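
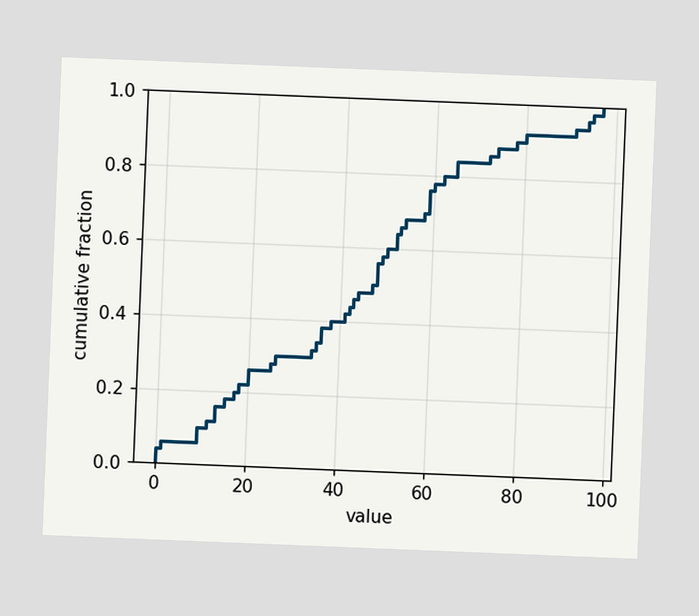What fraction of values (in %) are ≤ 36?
38%

The chart is tilted about 2° clockwise. At x=36 the ECDF step is at 38%.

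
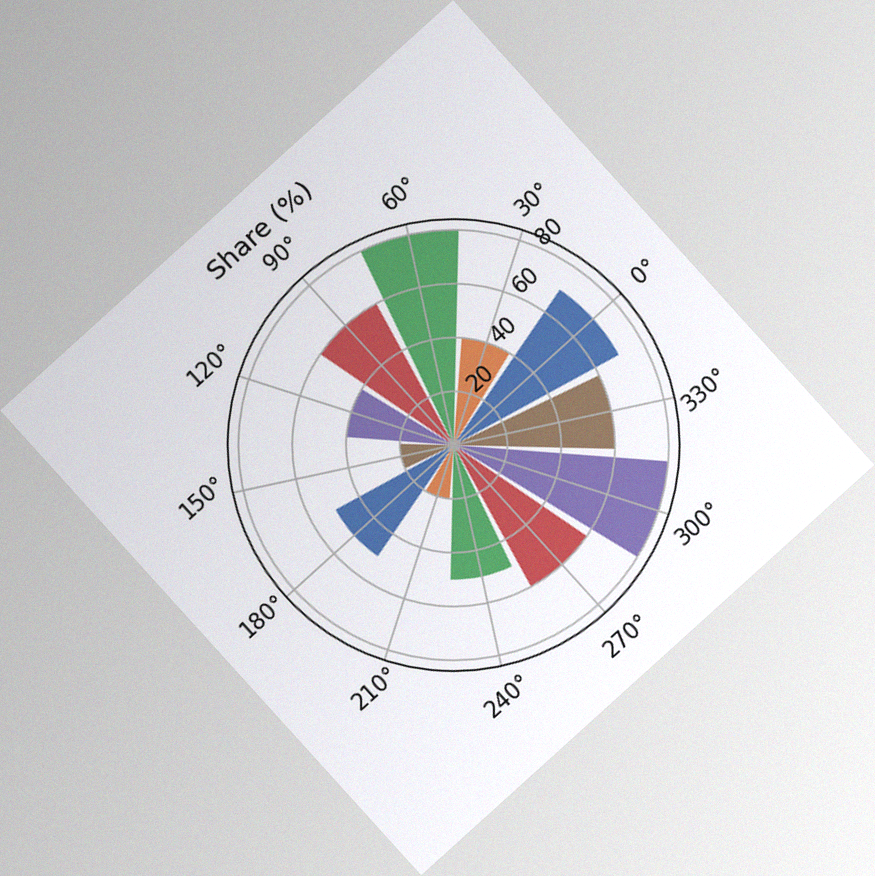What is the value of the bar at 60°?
80%

The chart is tilted about 42° counter-clockwise, with some photo noise. The bar at 60° reaches 80% on the radial axis.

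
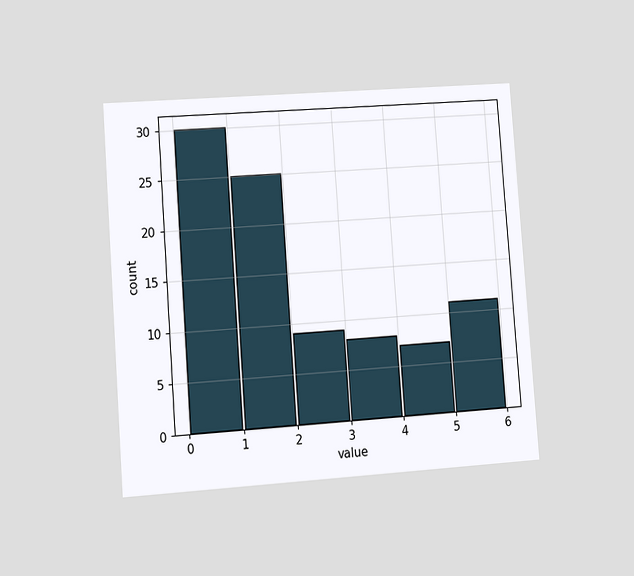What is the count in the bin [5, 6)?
11

The chart is tilted about 4° counter-clockwise and viewed at a slight angle. The [5, 6) bin has height 11.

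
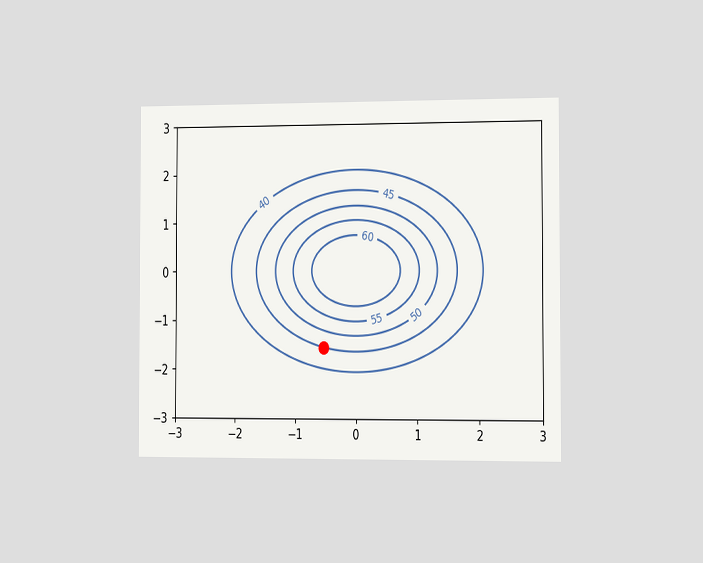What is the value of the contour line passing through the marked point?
45

The chart is viewed slightly from the right. The marked point sits on the contour labelled 45.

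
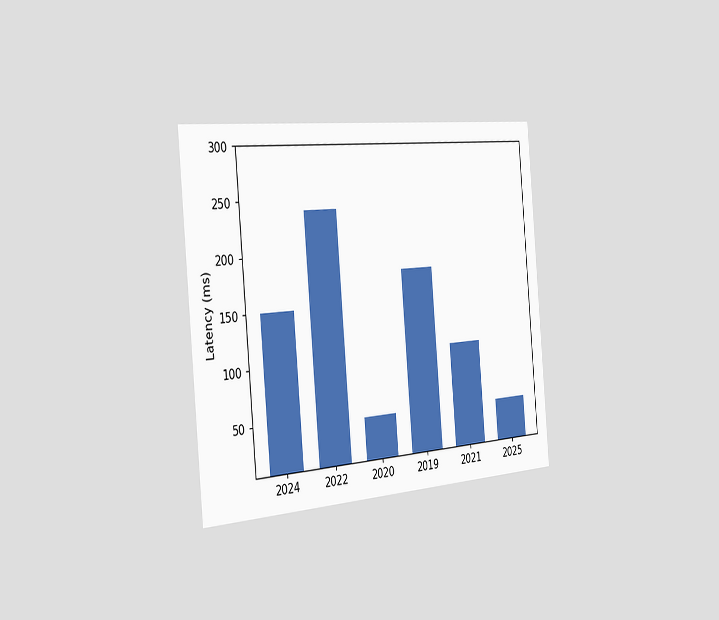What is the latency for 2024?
150ms

The chart is tilted about 5° counter-clockwise and viewed slightly from the left. Reading along the chart's y-axis, the 2024 bar reaches 150ms.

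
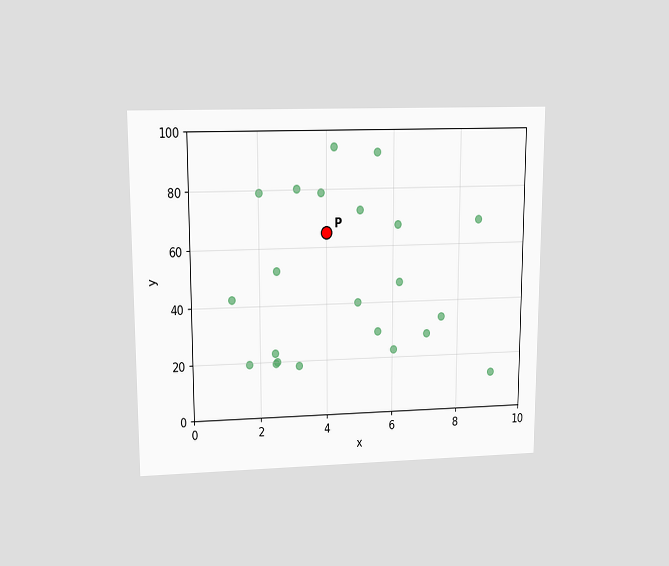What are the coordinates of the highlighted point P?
(4, 65)

The chart is viewed at a slight angle. Following the gridlines from P to each axis, P sits at (4, 65).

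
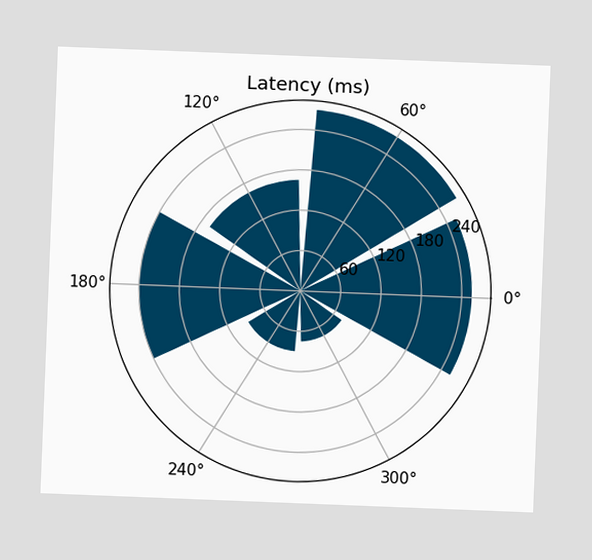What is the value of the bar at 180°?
The chart is tilted about 2° clockwise. The bar at 180° reaches 240ms on the radial axis.

240ms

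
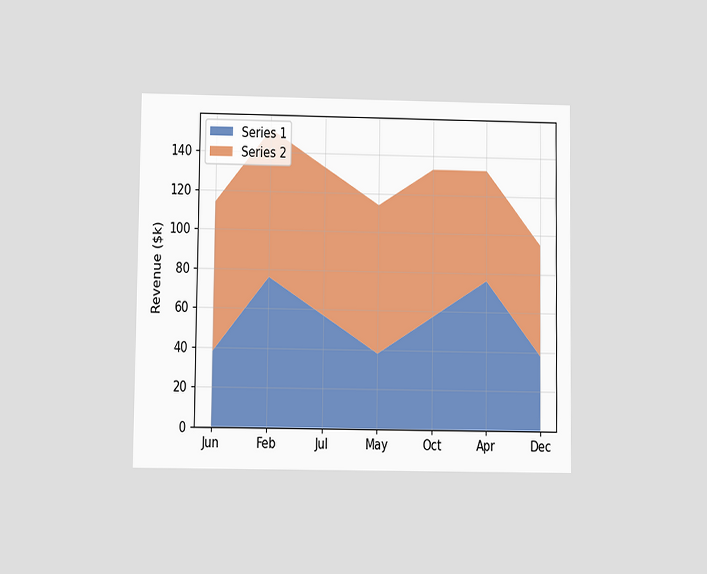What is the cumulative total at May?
The chart is viewed at a slight angle. The stacked total at May reaches $114k.

$114k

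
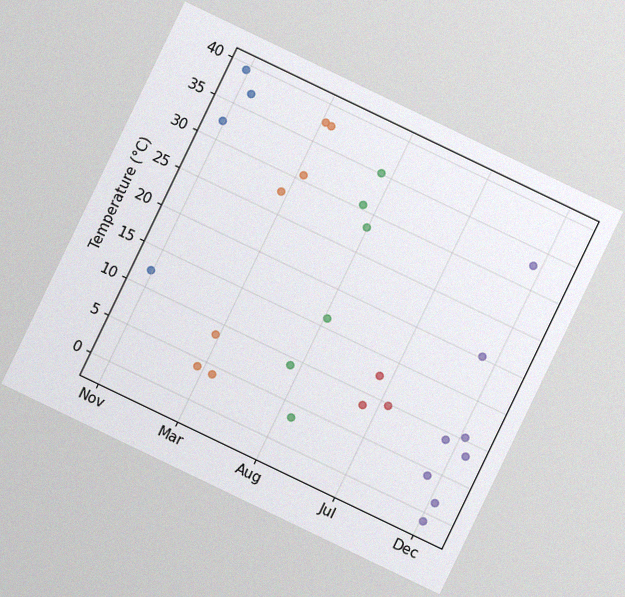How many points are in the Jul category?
The chart is tilted about 26° clockwise, with some photo noise. Counting the markers in the Jul column gives 3.

3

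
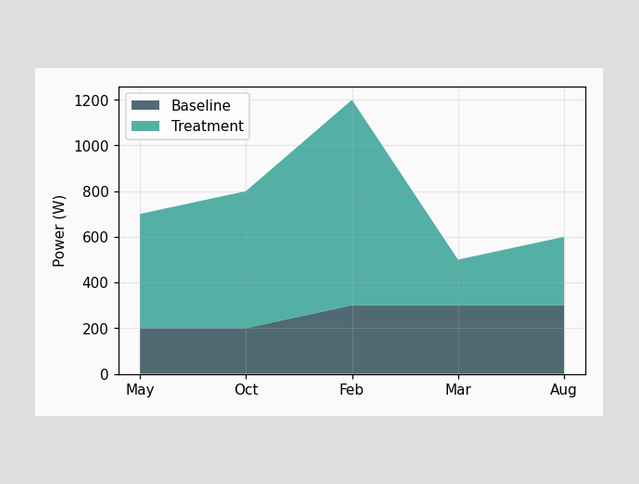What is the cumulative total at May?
The stacked total at May reaches 700W.

700W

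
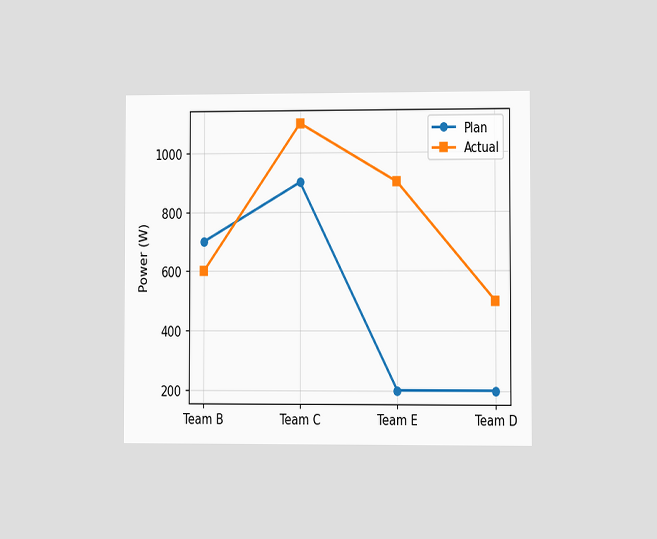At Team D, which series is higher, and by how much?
The chart is viewed at a slight angle. At Team D, Actual sits above the other line by 300W.

Actual, by 300W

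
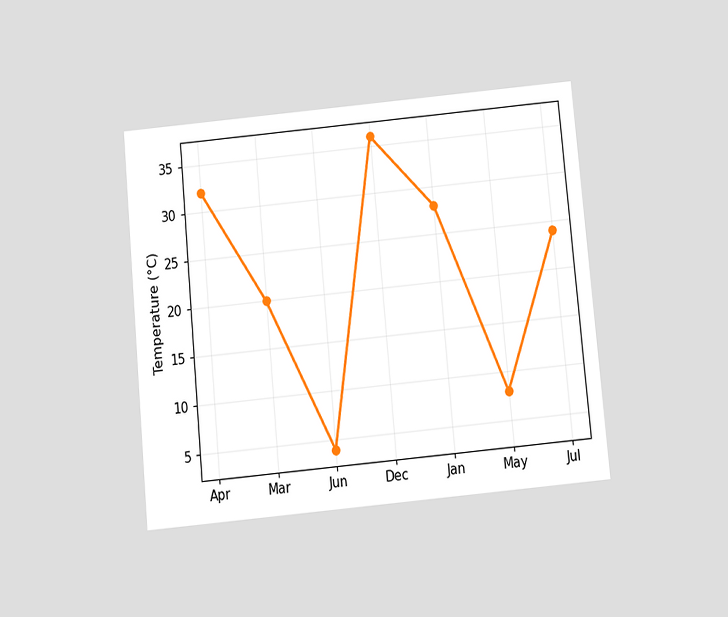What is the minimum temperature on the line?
4°C

The chart is tilted about 5° counter-clockwise and viewed slightly from below. The lowest point is at Jun, and reading across to the y-axis gives 4°C.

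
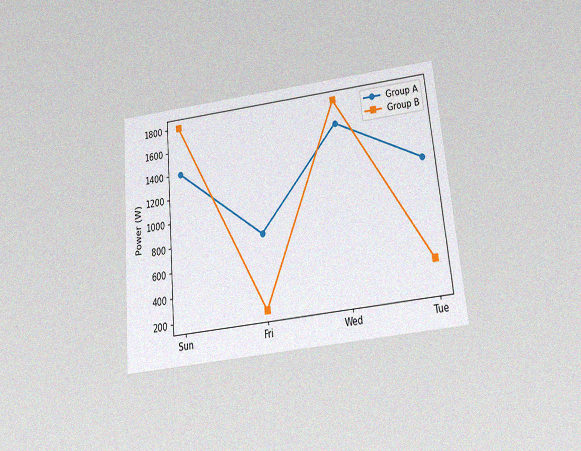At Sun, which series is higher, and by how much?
Group B, by 400W

The chart is tilted about 5° counter-clockwise and viewed slightly from below, with some photo noise. At Sun, Group B sits above the other line by 400W.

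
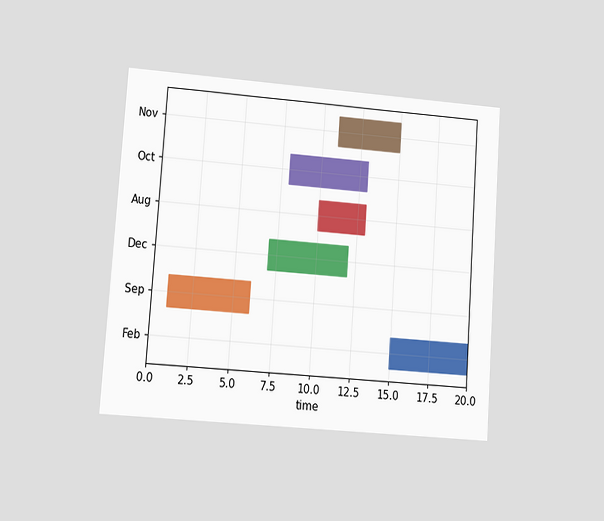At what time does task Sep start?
1

The chart is tilted about 4° clockwise and viewed at a slight angle. The Sep bar begins at t=1.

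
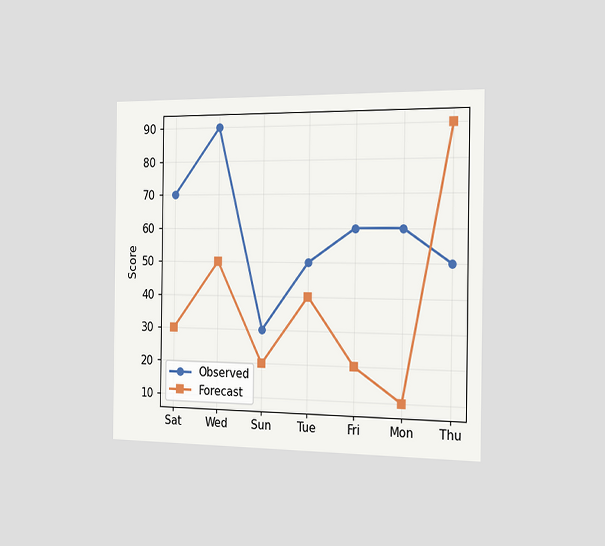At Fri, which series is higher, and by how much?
The chart is viewed slightly from the right. At Fri, Observed sits above the other line by 40.

Observed, by 40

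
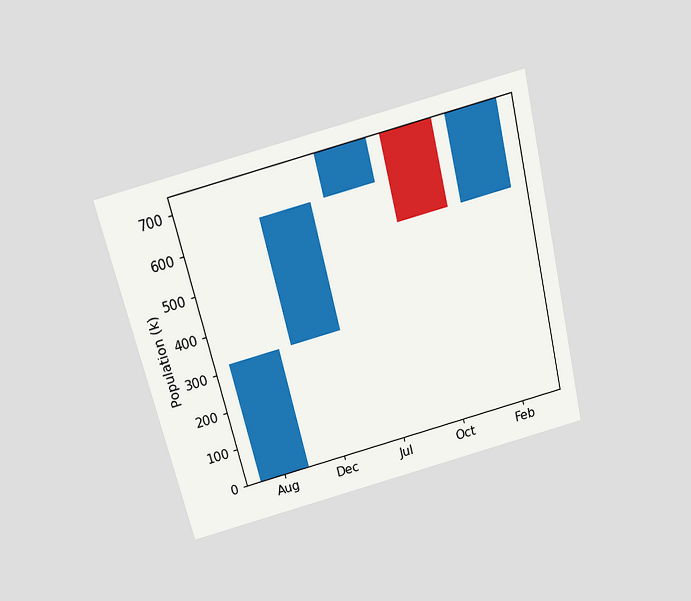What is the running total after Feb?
742k

The chart is tilted about 14° counter-clockwise and viewed slightly from above. After Feb the running total reaches 742k.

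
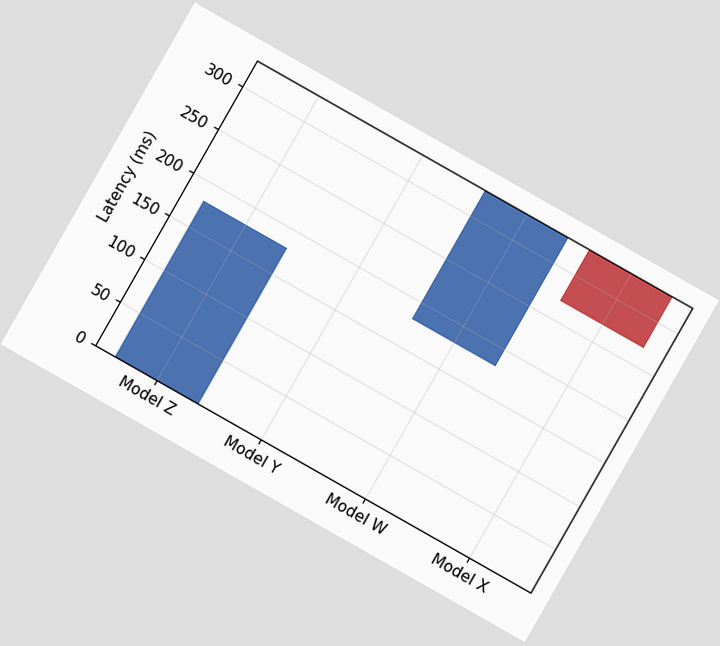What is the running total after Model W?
330ms

The chart is tilted about 30° clockwise. After Model W the running total reaches 330ms.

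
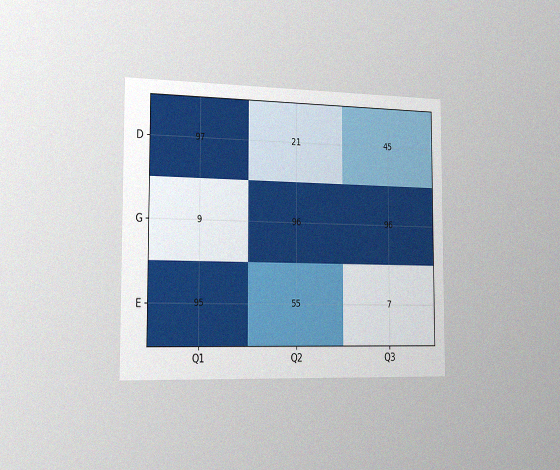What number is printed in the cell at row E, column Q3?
7

The chart is viewed slightly from the left, with some photo noise. The (E, Q3) cell reads 7.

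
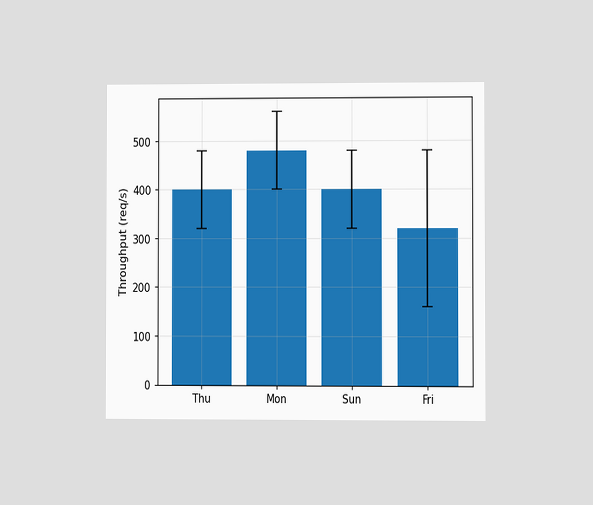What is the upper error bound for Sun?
The chart is viewed at a slight angle. The Sun bar's upper whisker reaches 480req/s.

480req/s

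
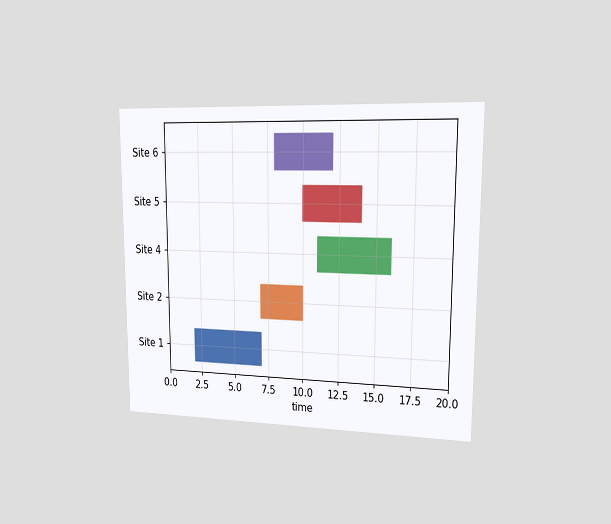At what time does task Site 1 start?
The chart is viewed slightly from the right. The Site 1 bar begins at t=2.

2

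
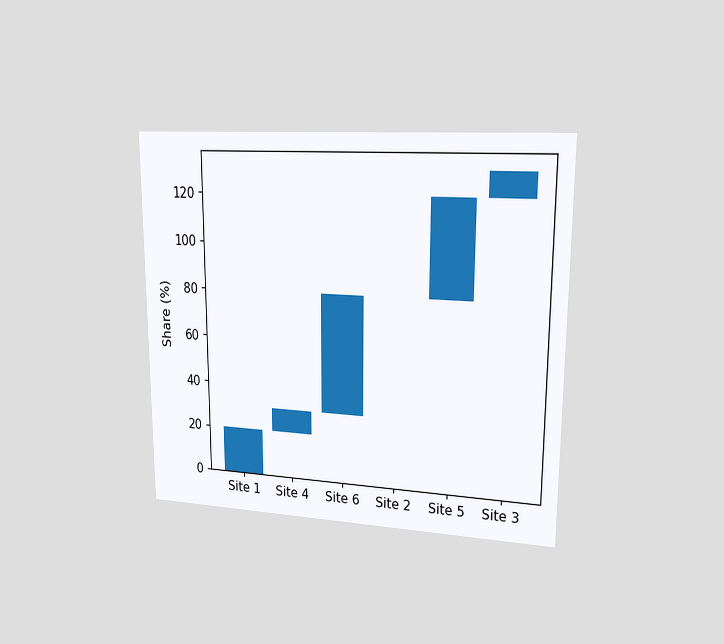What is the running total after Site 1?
20%

The chart is viewed slightly from the right. After Site 1 the running total reaches 20%.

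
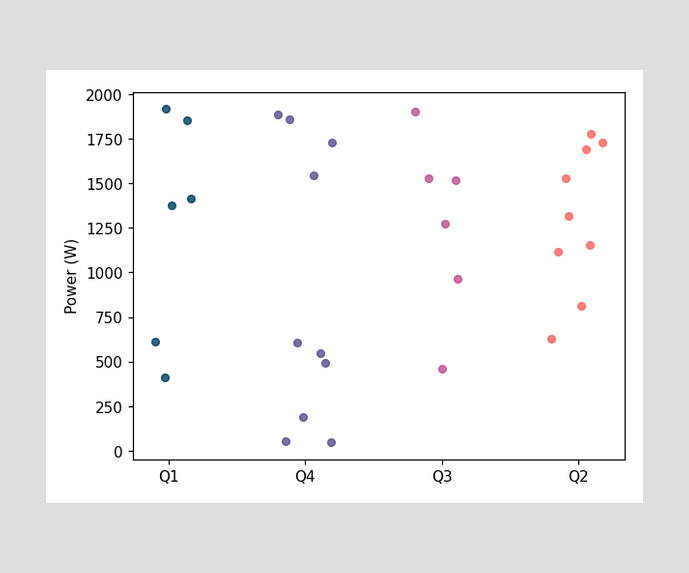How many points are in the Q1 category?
Counting the markers in the Q1 column gives 6.

6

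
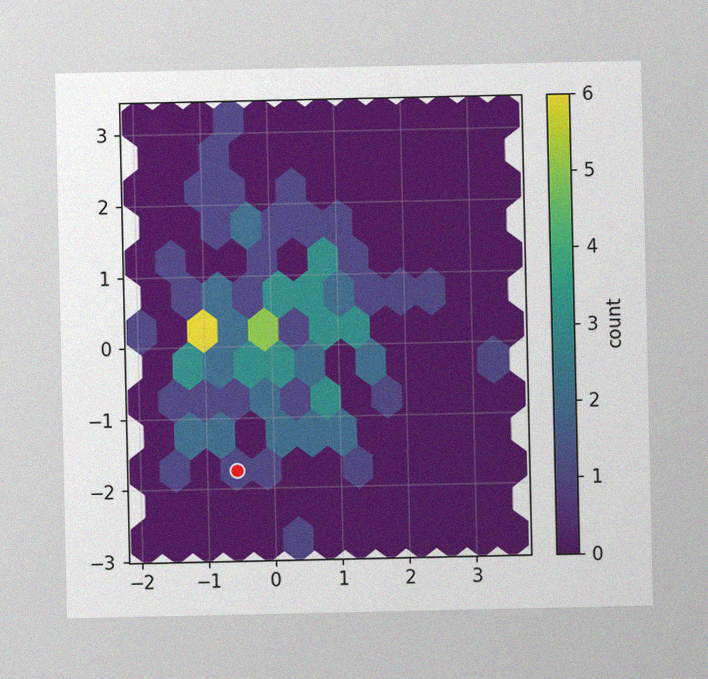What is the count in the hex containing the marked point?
The image has some photo noise and uneven lighting. The marked hex reads 1 on the colorbar.

1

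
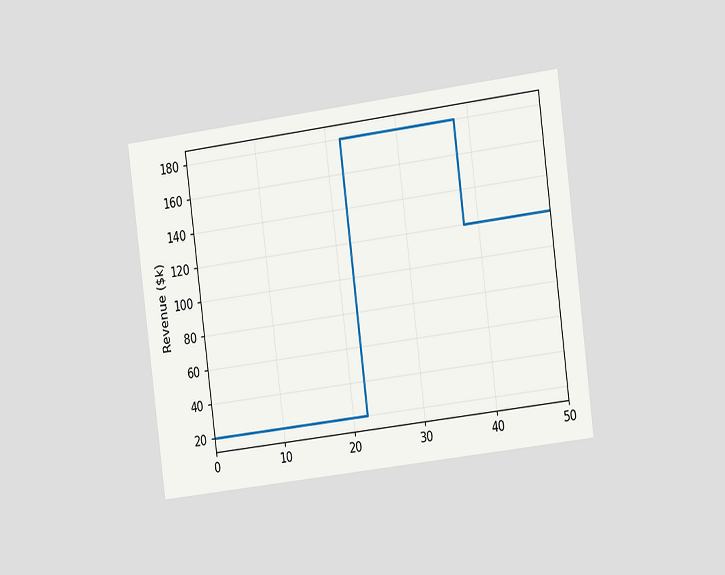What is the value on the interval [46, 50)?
The chart is tilted about 7° counter-clockwise and viewed slightly from the right. On [46, 50) the step sits at $120k.

$120k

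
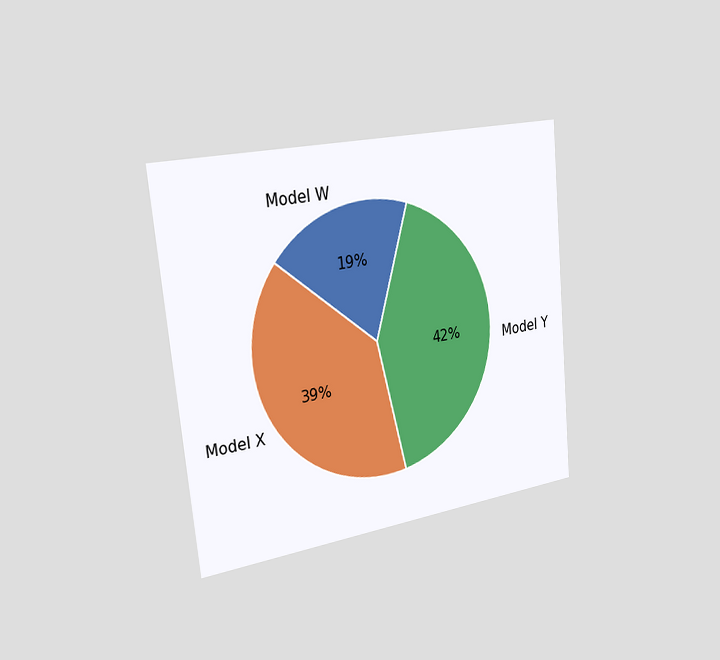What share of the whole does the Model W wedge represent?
19%

The chart is tilted about 6° counter-clockwise and viewed slightly from the left. The Model W slice takes up 19% of the pie.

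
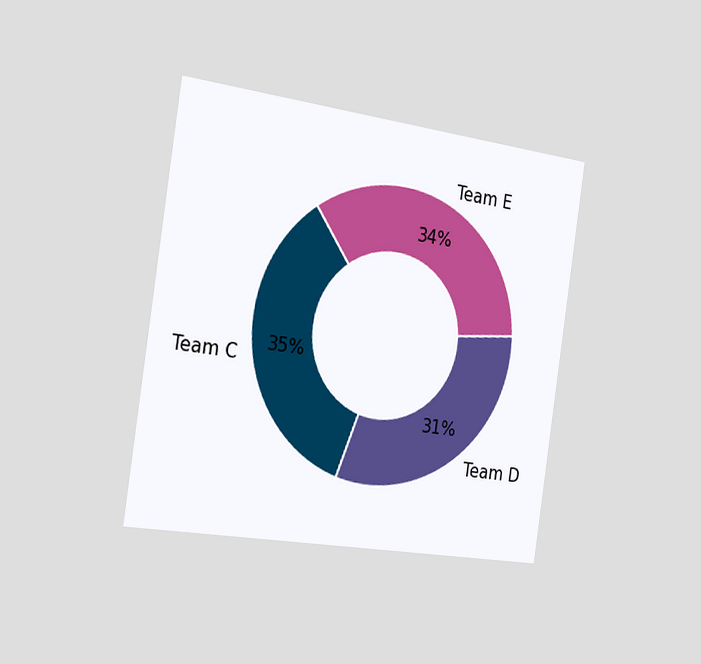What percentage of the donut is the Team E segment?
34%

The chart is tilted about 8° clockwise and viewed slightly from the left. The Team E segment takes up 34% of the ring.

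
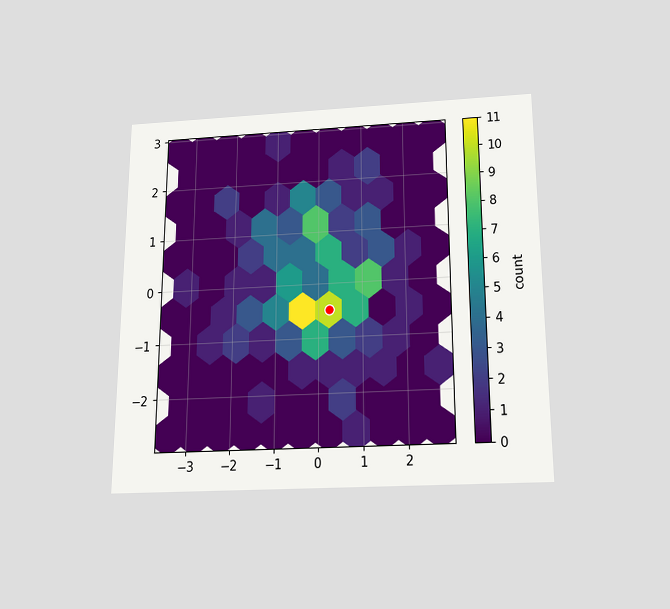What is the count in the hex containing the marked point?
The chart is viewed slightly from below. The marked hex reads 10 on the colorbar.

10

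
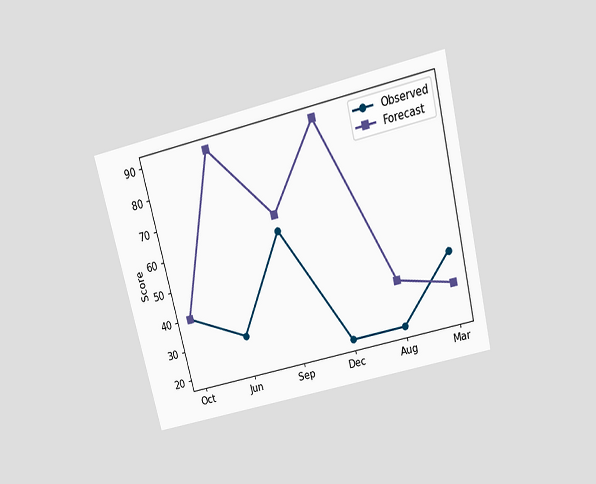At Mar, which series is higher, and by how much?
The chart is tilted about 14° counter-clockwise and viewed slightly from above. At Mar, Observed sits above the other line by 10.

Observed, by 10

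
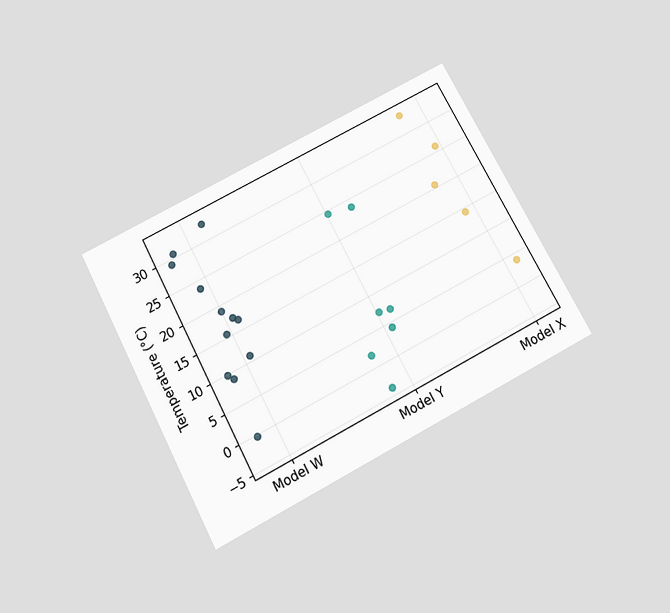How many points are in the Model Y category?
7

The chart is tilted about 28° counter-clockwise and viewed slightly from below. Counting the markers in the Model Y column gives 7.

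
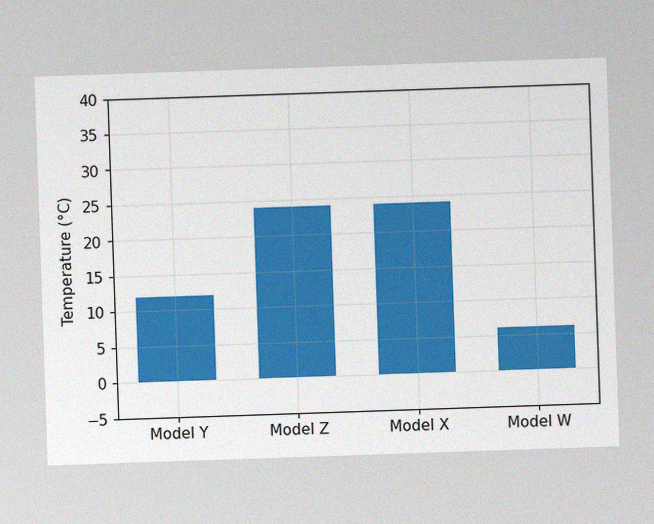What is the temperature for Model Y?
The image has some photo noise and uneven lighting. Reading along the chart's y-axis, the Model Y bar reaches 12°C.

12°C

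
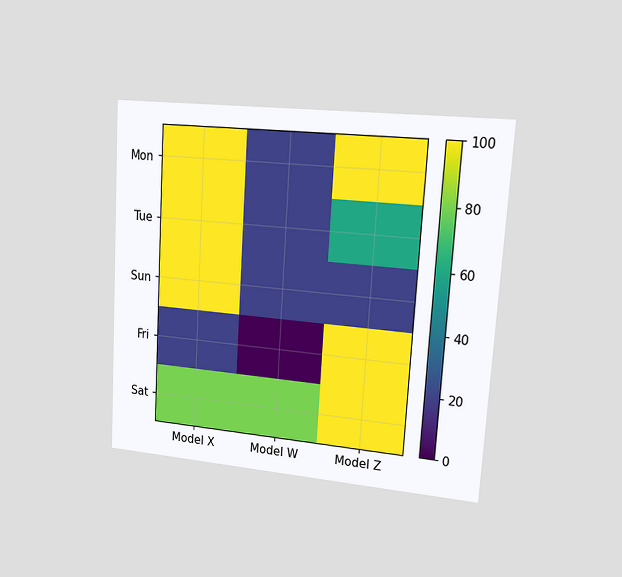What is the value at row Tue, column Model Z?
The chart is tilted about 3° clockwise and viewed slightly from the right. Matching cell (Tue, Model Z) against the colorbar gives 60.

60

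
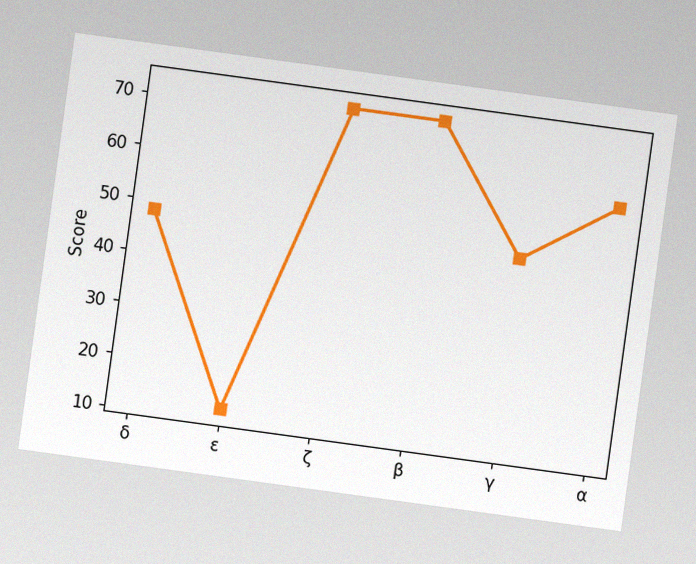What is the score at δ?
48

The chart is tilted about 8° clockwise, with some photo noise. At δ, the line is at 48.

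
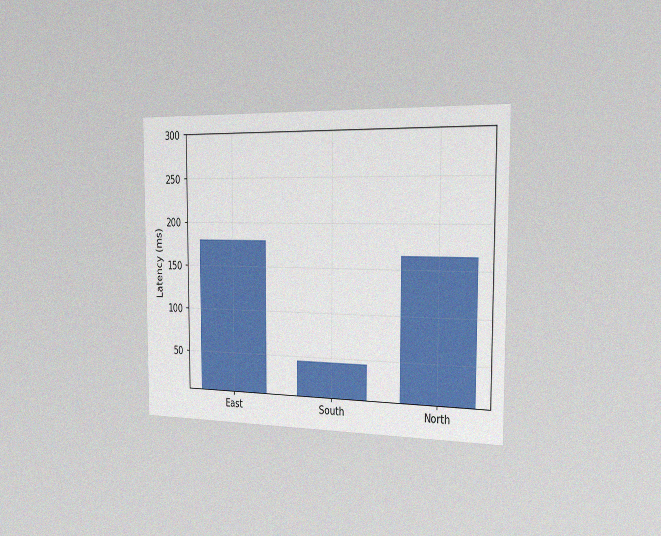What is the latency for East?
The chart is viewed slightly from the right, with some photo noise. Reading along the chart's y-axis, the East bar reaches 180ms.

180ms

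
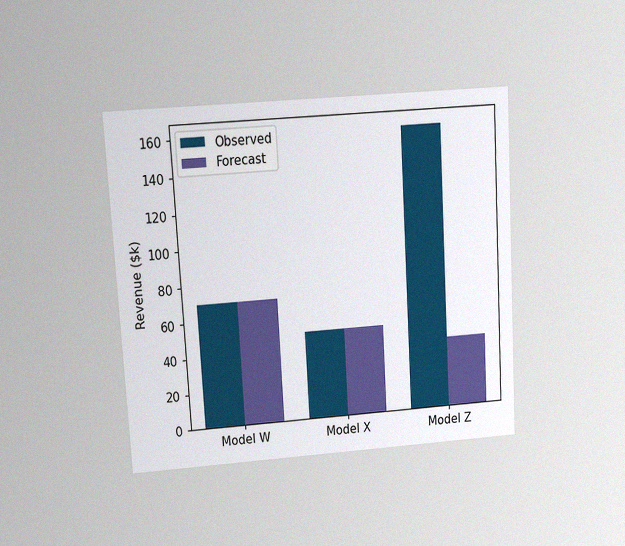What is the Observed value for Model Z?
$160k

The chart is tilted about 3° counter-clockwise and viewed at a slight angle, with some photo noise. The Observed bar at Model Z reaches $160k on the y-axis.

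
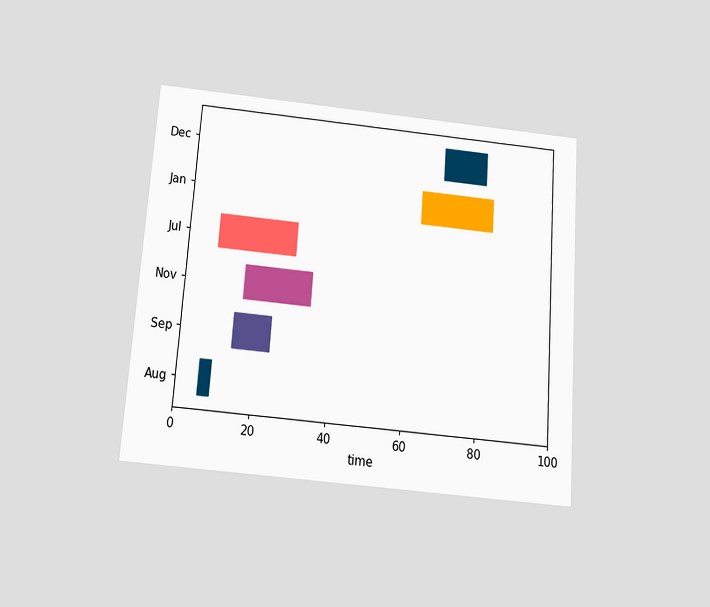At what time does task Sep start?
14

The chart is tilted about 4° clockwise and viewed slightly from below. The Sep bar begins at t=14.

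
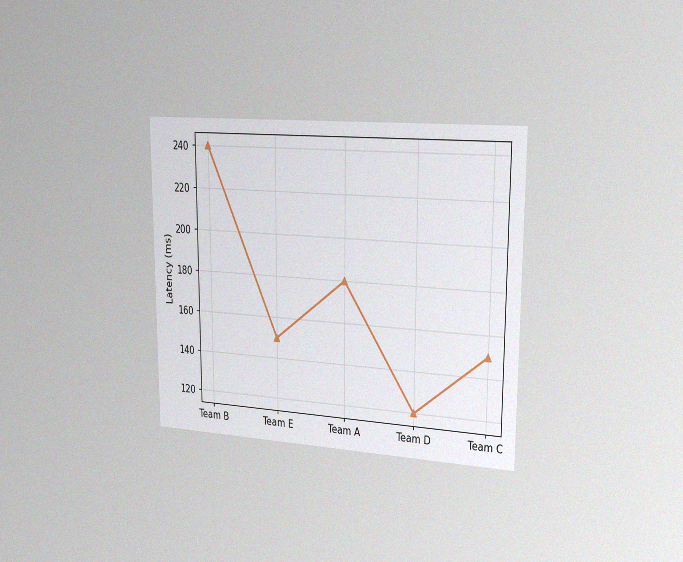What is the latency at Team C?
150ms

The chart is viewed slightly from the right, with some photo noise. At Team C, the line is at 150ms.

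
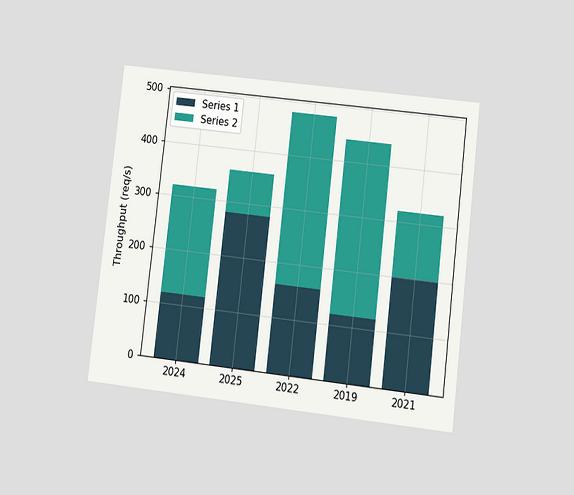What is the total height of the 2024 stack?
320req/s

The chart is tilted about 7° clockwise and viewed at a slight angle. The 2024 stack's top reaches 320req/s on the y-axis.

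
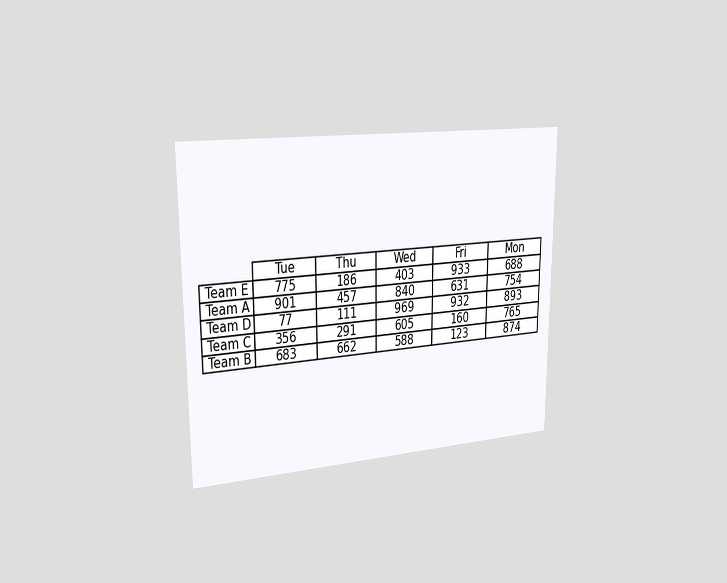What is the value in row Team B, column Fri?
The chart is viewed slightly from the left. The (Team B, Fri) cell reads 123.

123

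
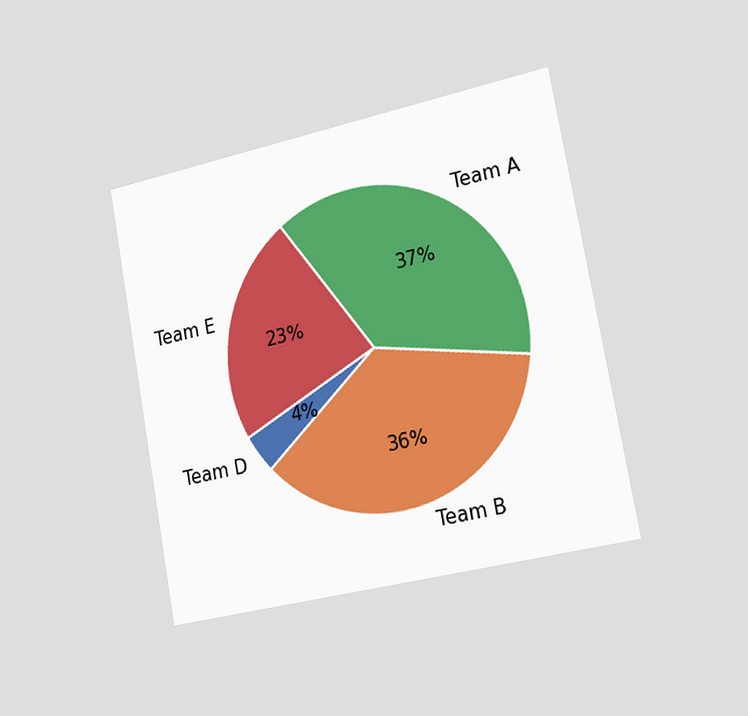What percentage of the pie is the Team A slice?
37%

The chart is tilted about 10° counter-clockwise and viewed slightly from the right. The Team A slice takes up 37% of the pie.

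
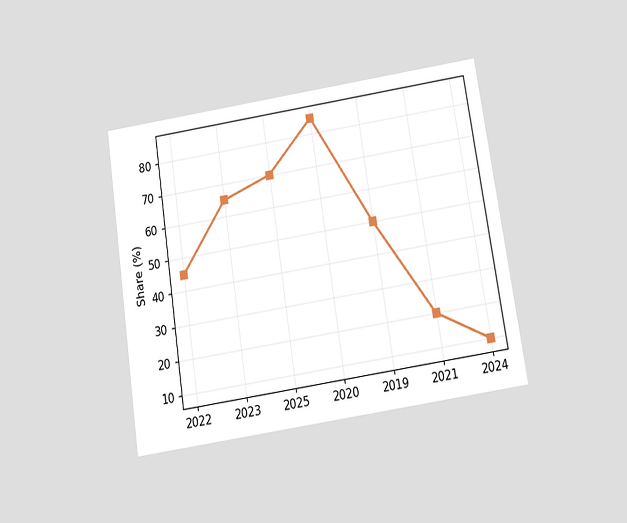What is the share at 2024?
The chart is tilted about 9° counter-clockwise and viewed slightly from below. At 2024, the line is at 10%.

10%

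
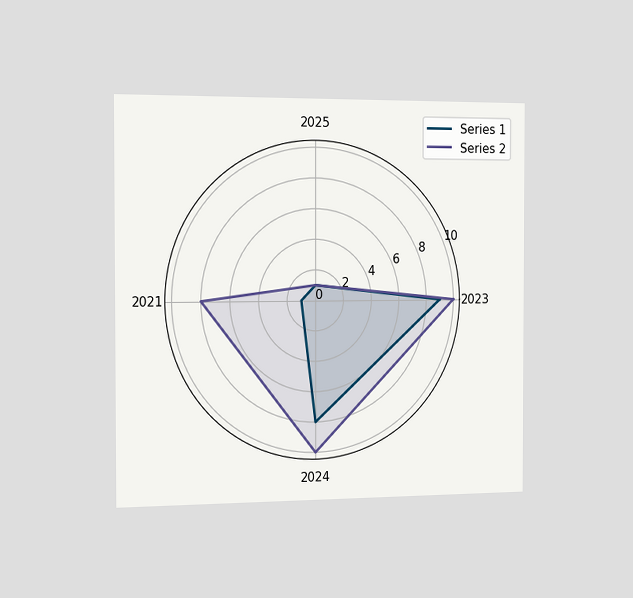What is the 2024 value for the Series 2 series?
10

The chart is viewed slightly from the left. On the 2024 axis, Series 2 reaches 10.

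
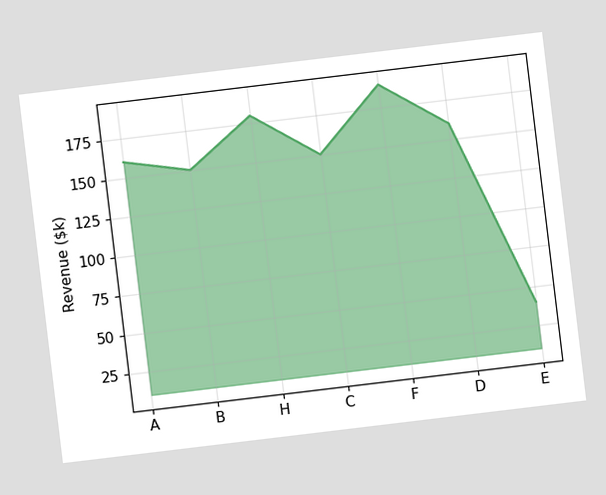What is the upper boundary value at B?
The chart is tilted about 7° counter-clockwise. At B the upper boundary is at $150k.

$150k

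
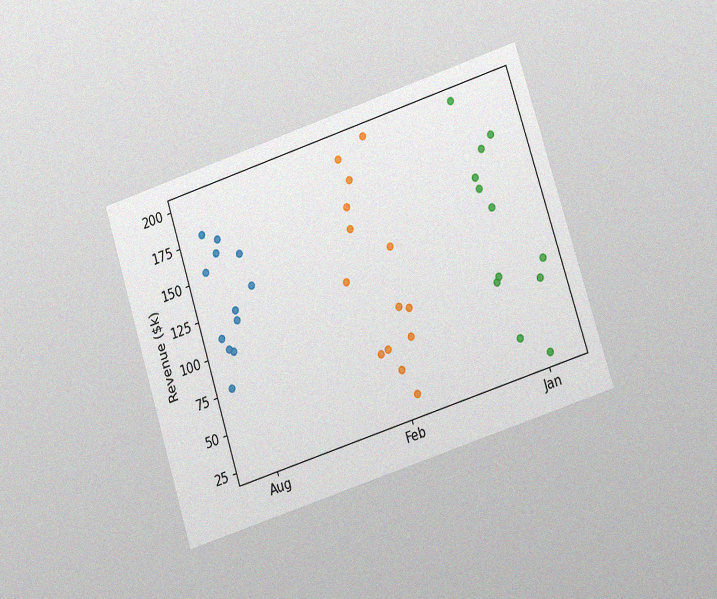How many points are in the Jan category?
The chart is tilted about 18° counter-clockwise and viewed at a slight angle, with some photo noise. Counting the markers in the Jan column gives 12.

12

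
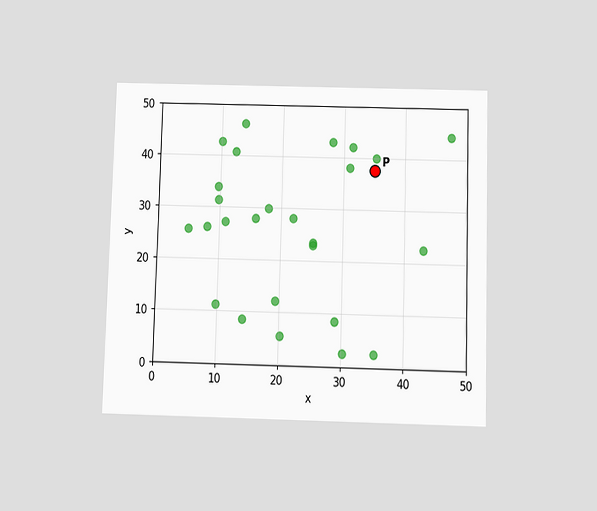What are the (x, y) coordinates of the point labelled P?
The chart is viewed slightly from below. Following the gridlines from P to each axis, P sits at (35, 37.5).

(35, 37.5)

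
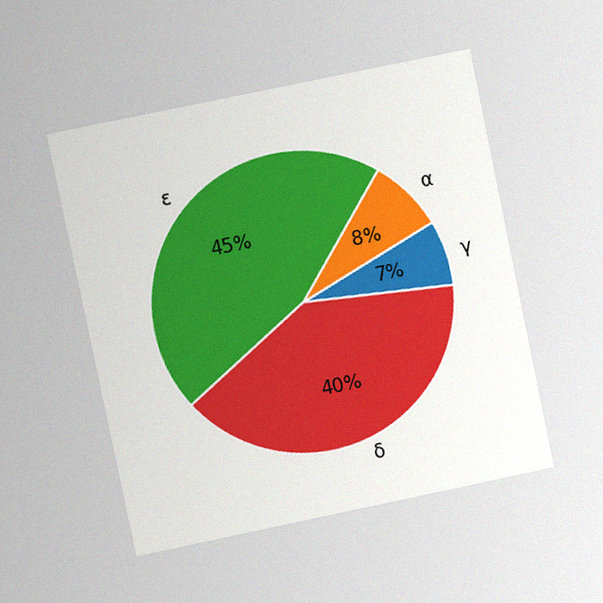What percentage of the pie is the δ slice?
The chart is tilted about 12° counter-clockwise and viewed at a slight angle, with some photo noise. The δ slice takes up 40% of the pie.

40%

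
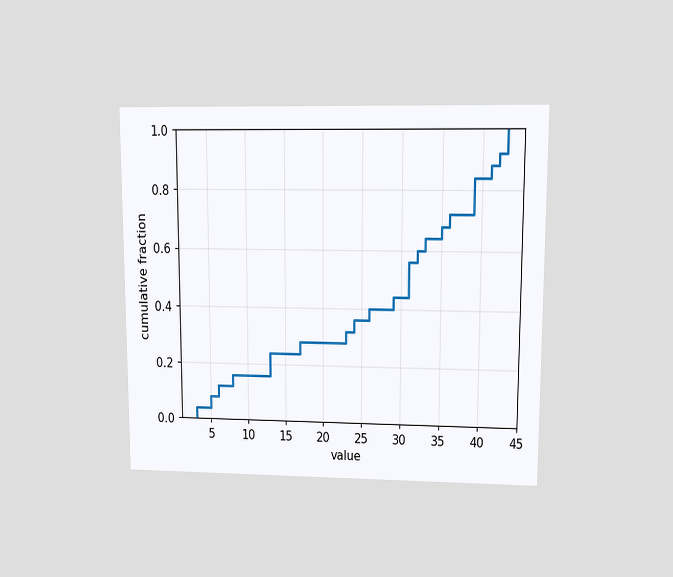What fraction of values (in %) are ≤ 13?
24%

The chart is viewed at a slight angle. At x=13 the ECDF step is at 24%.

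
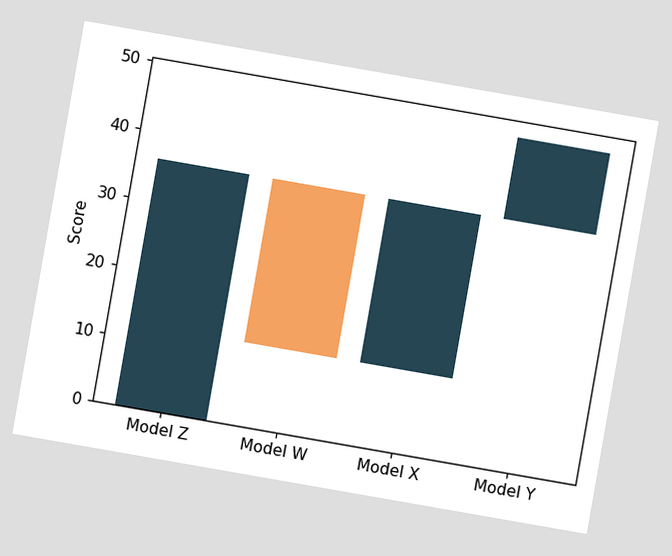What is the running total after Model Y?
48

The chart is tilted about 10° clockwise. After Model Y the running total reaches 48.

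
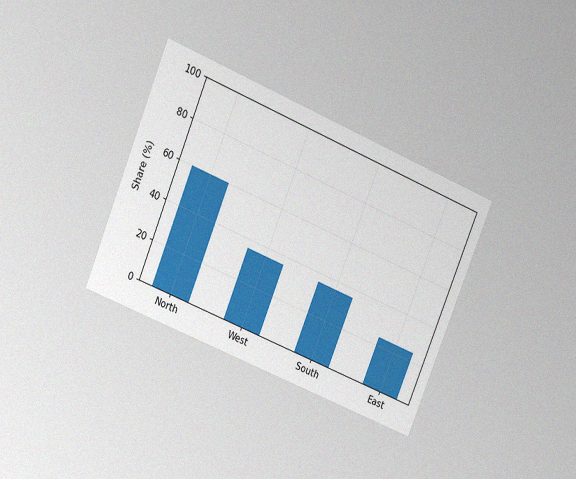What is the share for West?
The chart is tilted about 23° clockwise and viewed at a slight angle, with some photo noise. Reading along the chart's y-axis, the West bar reaches 36%.

36%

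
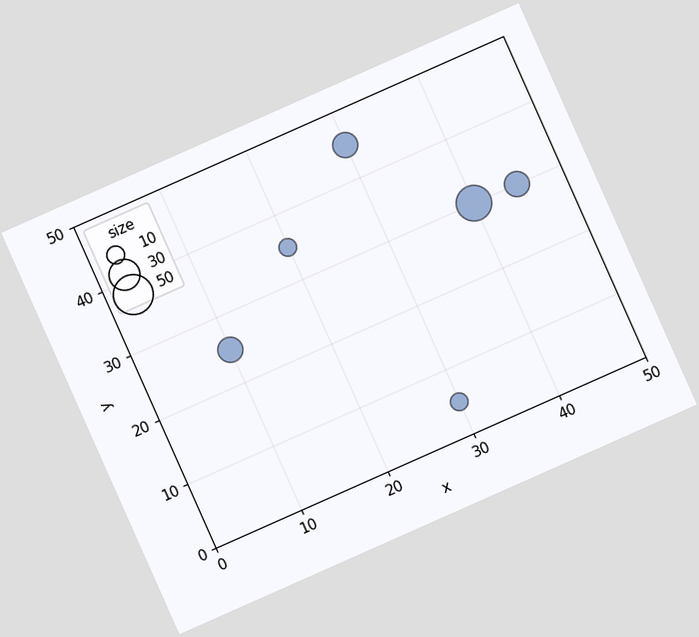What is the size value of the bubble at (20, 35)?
10

The chart is tilted about 24° counter-clockwise. Matching the bubble at (20, 35) against the size legend gives 10.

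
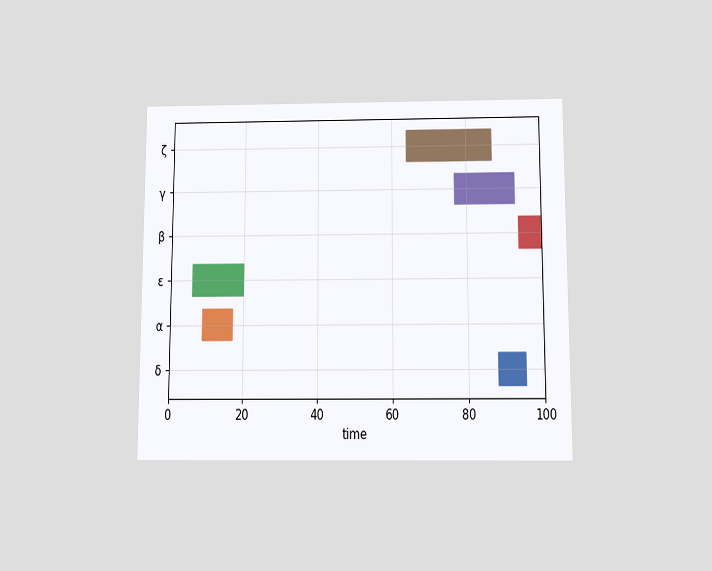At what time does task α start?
The chart is viewed slightly from below. The α bar begins at t=9.

9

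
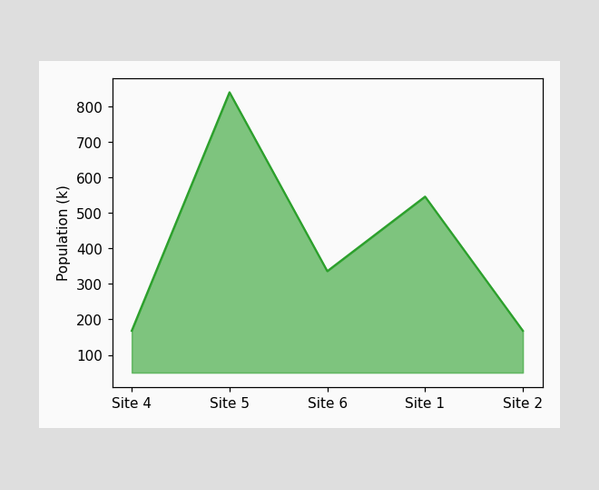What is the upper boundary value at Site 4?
168k

At Site 4 the upper boundary is at 168k.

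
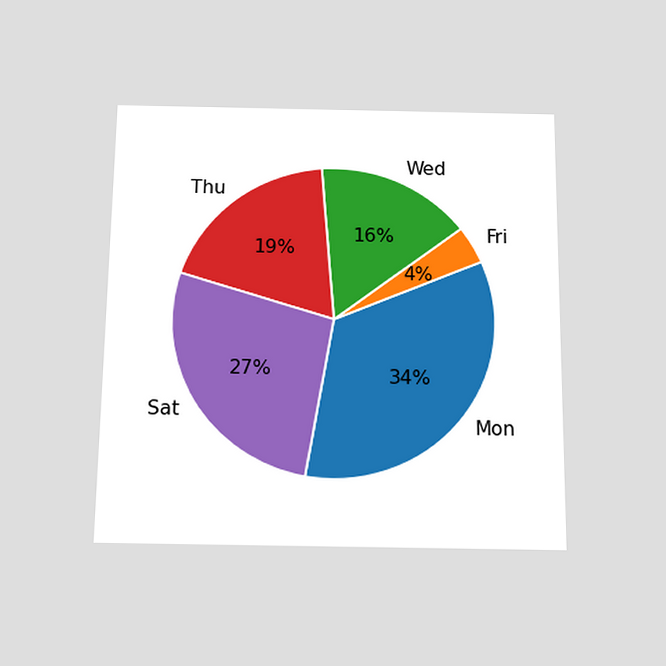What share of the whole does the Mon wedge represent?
34%

The chart is viewed slightly from below. The Mon slice takes up 34% of the pie.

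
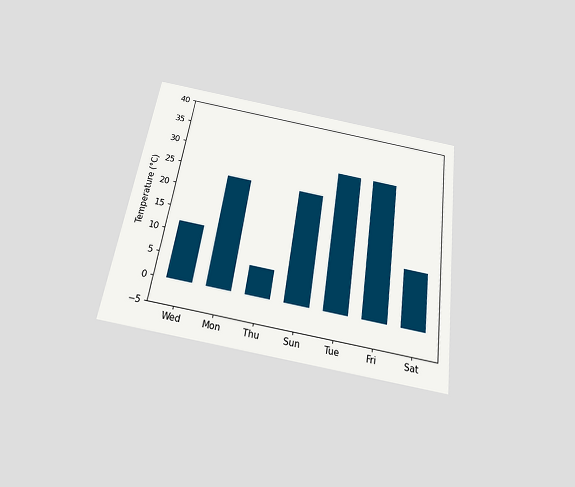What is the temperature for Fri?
30°C

The chart is tilted about 8° clockwise and viewed slightly from below. Reading along the chart's y-axis, the Fri bar reaches 30°C.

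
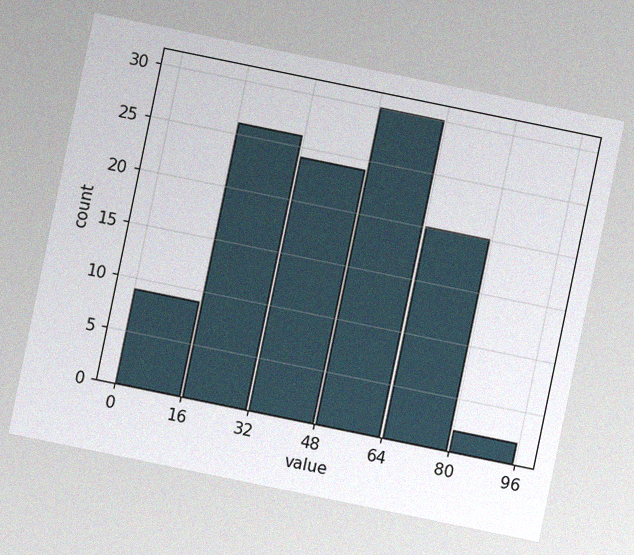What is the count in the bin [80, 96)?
The chart is tilted about 12° clockwise, with some photo noise. The [80, 96) bin has height 2.

2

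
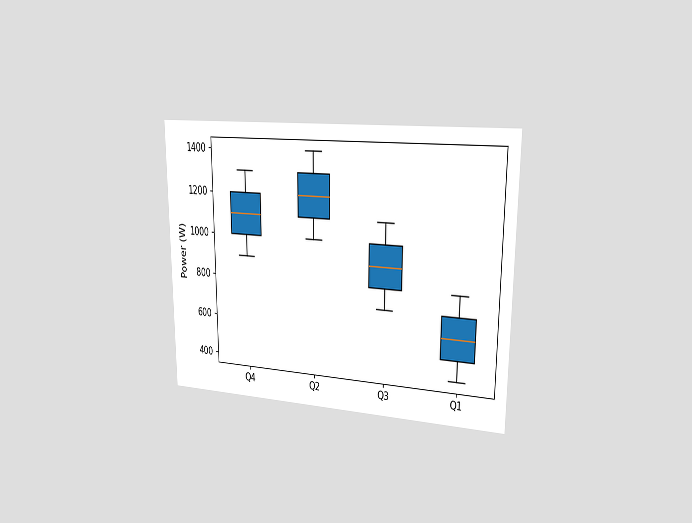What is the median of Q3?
900W

The chart is viewed slightly from the right. The median line in the Q3 box sits at 900W.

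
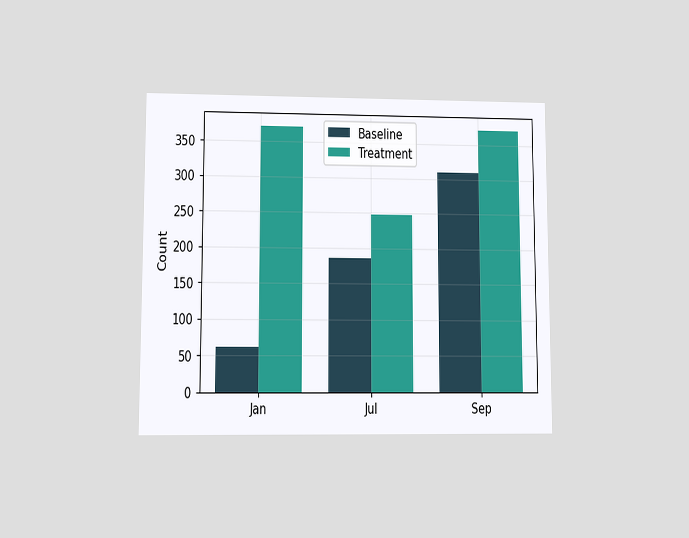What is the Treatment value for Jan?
The chart is viewed at a slight angle. The Treatment bar at Jan reaches 372 on the y-axis.

372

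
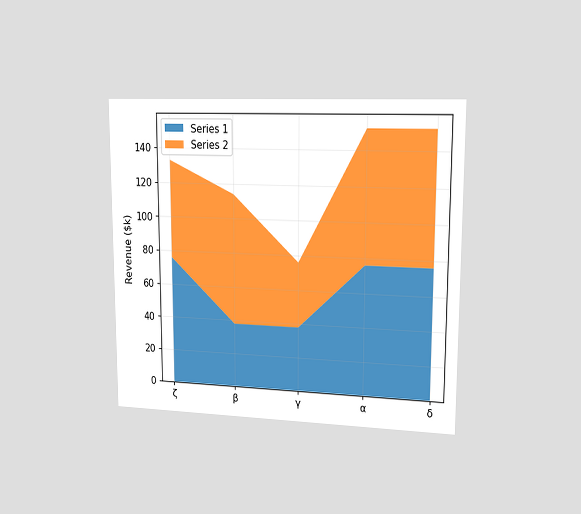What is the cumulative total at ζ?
$133k

The chart is viewed slightly from the right. The stacked total at ζ reaches $133k.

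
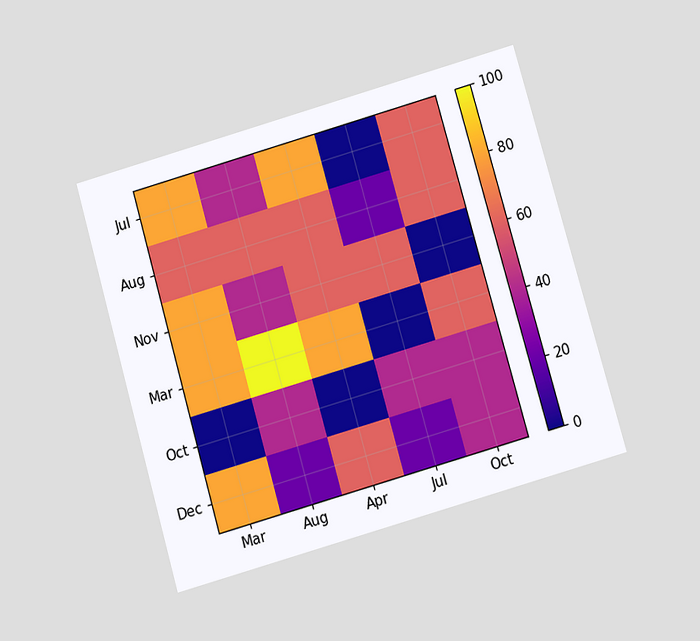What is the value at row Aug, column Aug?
The chart is tilted about 16° counter-clockwise and viewed slightly from below. Matching cell (Aug, Aug) against the colorbar gives 60.

60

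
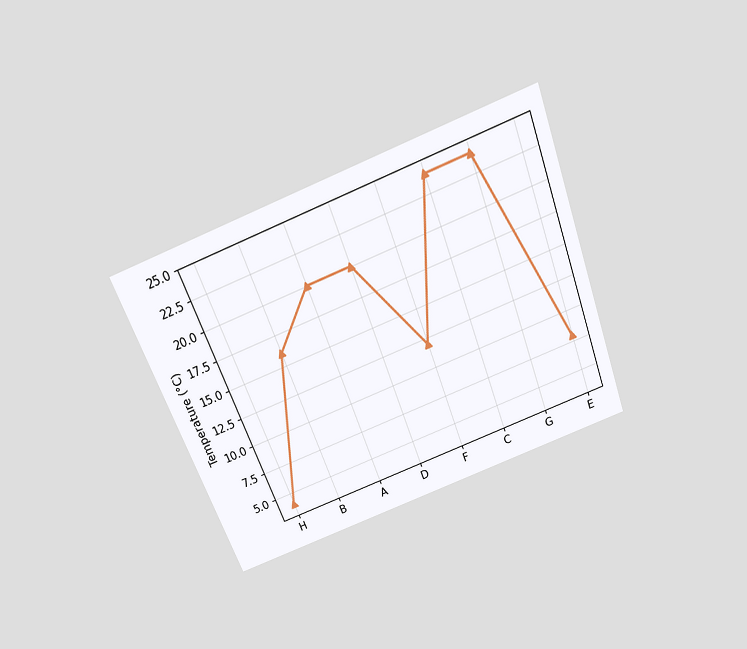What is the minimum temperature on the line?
The chart is tilted about 21° counter-clockwise and viewed slightly from above. The lowest point is at H, and reading across to the y-axis gives 4°C.

4°C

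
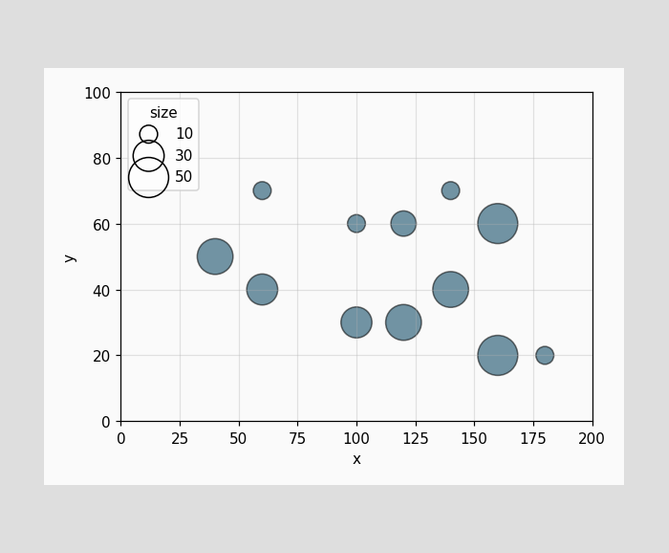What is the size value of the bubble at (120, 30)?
40

Matching the bubble at (120, 30) against the size legend gives 40.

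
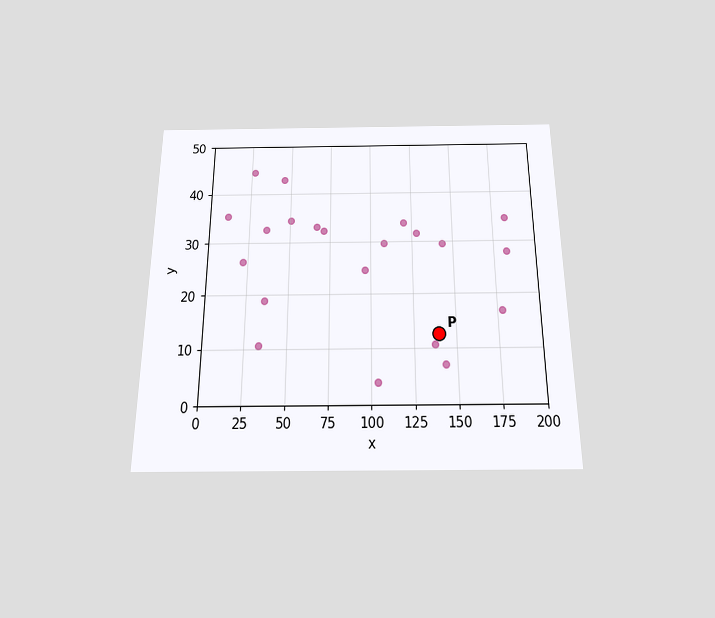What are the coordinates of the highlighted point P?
The chart is viewed slightly from below. Following the gridlines from P to each axis, P sits at (140, 12.5).

(140, 12.5)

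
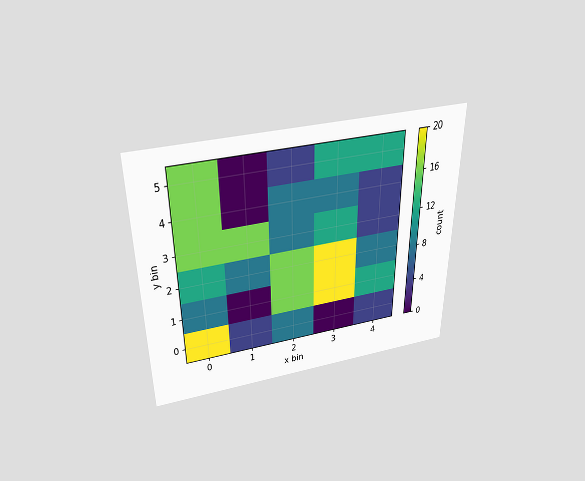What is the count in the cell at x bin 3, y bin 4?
8

The chart is viewed slightly from above. Matching the cell (3, 4) against the colorbar gives 8.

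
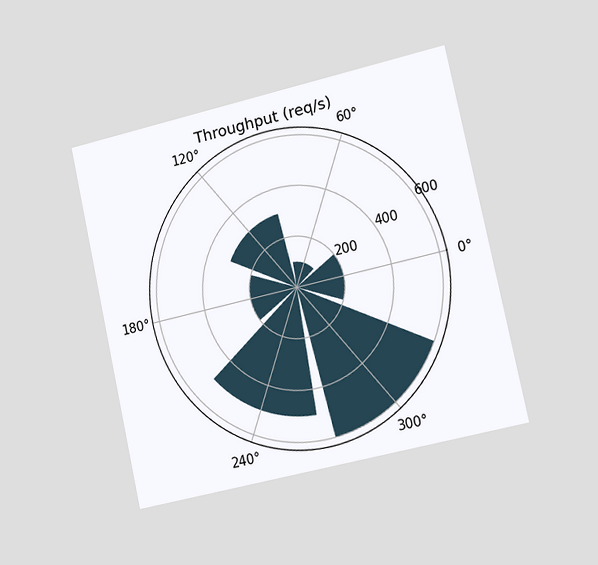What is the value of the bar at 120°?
300req/s

The chart is tilted about 12° counter-clockwise and viewed slightly from the right. The bar at 120° reaches 300req/s on the radial axis.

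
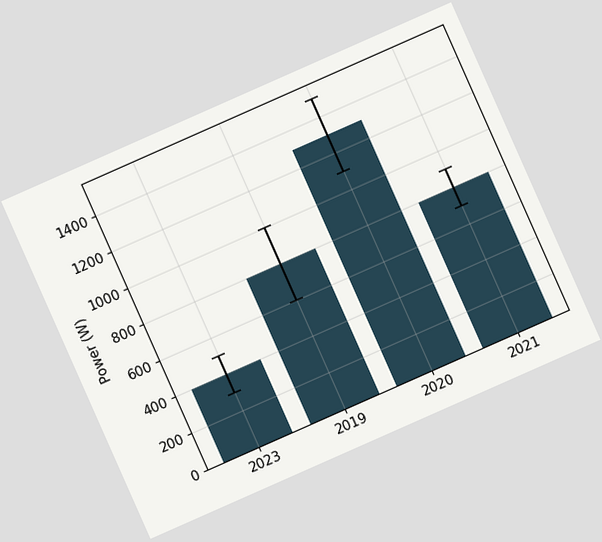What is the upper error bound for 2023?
500W

The chart is tilted about 24° counter-clockwise. The 2023 bar's upper whisker reaches 500W.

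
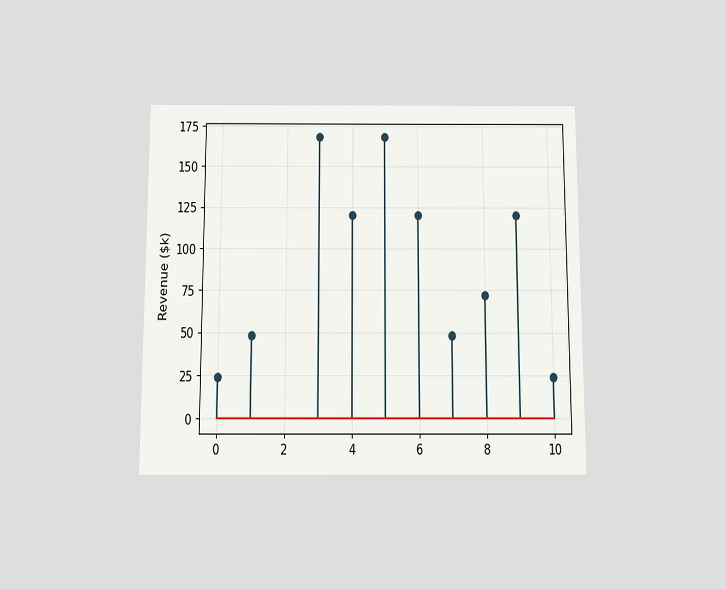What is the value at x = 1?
$48k

The chart is viewed slightly from below. The stem at x=1 reaches $48k.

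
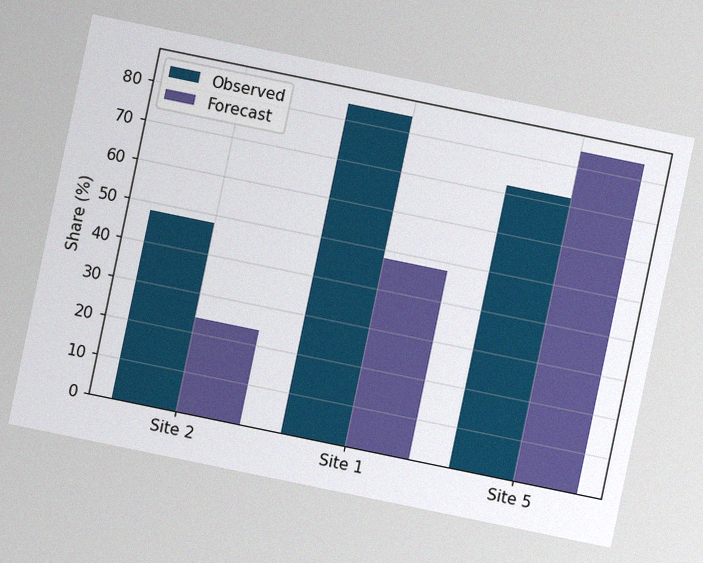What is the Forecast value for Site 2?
24%

The chart is tilted about 12° clockwise, with some photo noise. The Forecast bar at Site 2 reaches 24% on the y-axis.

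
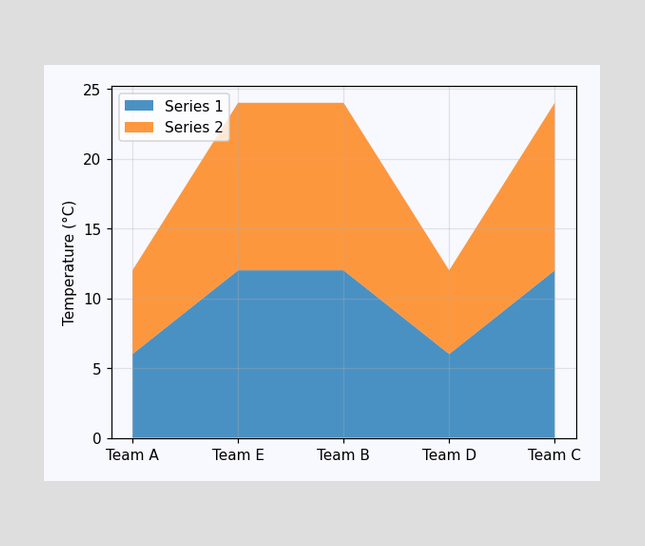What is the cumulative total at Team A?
12°C

The stacked total at Team A reaches 12°C.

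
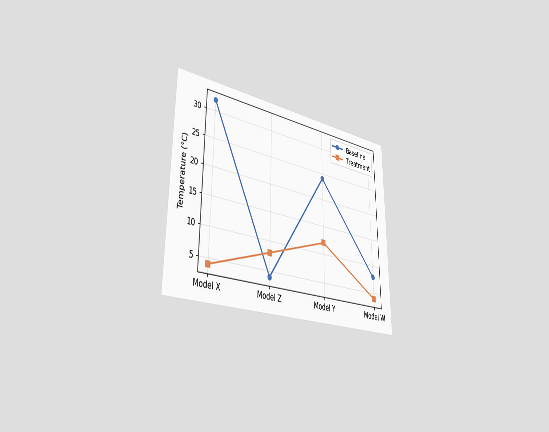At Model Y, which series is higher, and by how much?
Baseline, by 12°C

The chart is viewed slightly from the left. At Model Y, Baseline sits above the other line by 12°C.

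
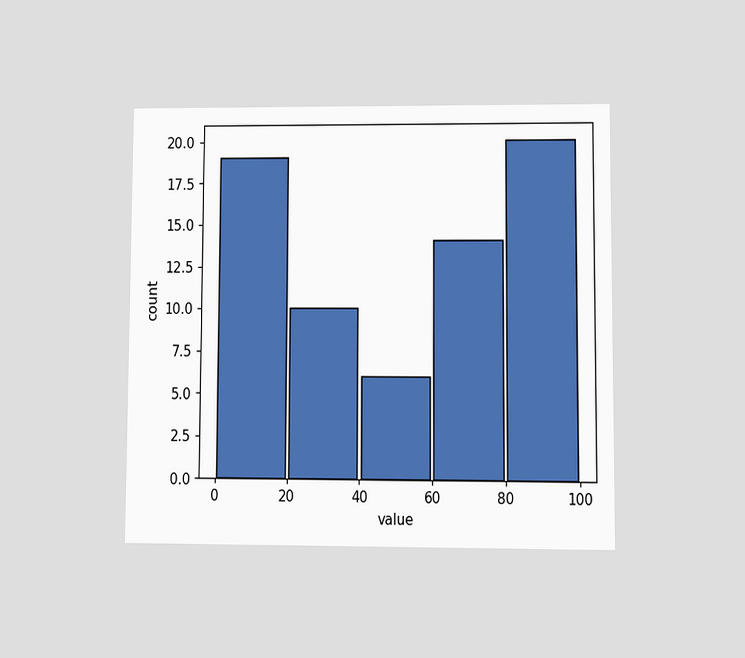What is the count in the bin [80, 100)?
The chart is viewed at a slight angle. The [80, 100) bin has height 20.

20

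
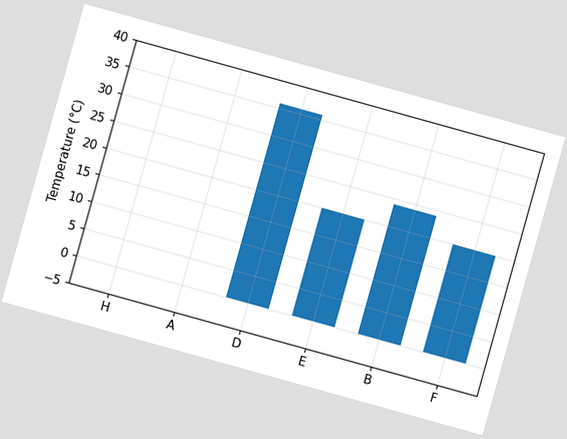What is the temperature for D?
The chart is tilted about 16° clockwise. Reading along the chart's y-axis, the D bar reaches 36°C.

36°C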